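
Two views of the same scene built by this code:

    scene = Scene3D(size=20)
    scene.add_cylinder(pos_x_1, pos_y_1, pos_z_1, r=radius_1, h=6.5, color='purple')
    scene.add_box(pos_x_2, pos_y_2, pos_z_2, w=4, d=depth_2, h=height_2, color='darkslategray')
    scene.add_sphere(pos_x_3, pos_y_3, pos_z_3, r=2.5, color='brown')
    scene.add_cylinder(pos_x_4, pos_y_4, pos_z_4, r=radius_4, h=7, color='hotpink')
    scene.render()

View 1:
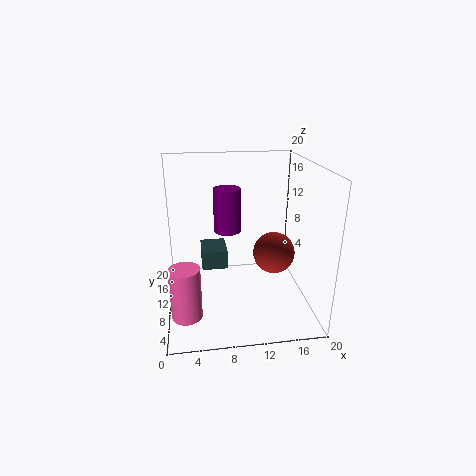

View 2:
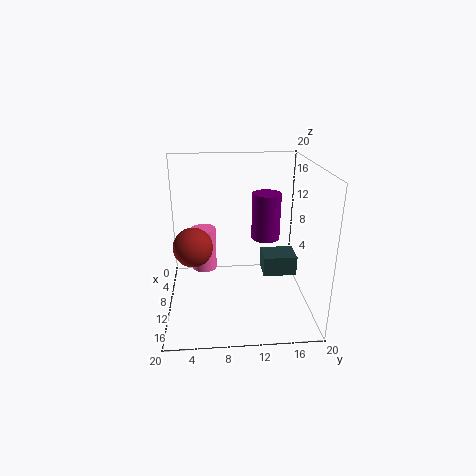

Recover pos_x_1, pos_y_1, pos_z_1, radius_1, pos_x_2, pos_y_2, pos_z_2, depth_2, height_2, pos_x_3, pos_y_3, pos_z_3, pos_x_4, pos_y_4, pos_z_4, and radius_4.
pos_x_1 = 9, pos_y_1 = 14, pos_z_1 = 9.5, radius_1 = 2, pos_x_2 = 5, pos_y_2 = 14, pos_z_2 = 3, depth_2 = 5, height_2 = 3, pos_x_3 = 13.5, pos_y_3 = 4, pos_z_3 = 10.5, pos_x_4 = 2.5, pos_y_4 = 5, pos_z_4 = 1.5, radius_4 = 2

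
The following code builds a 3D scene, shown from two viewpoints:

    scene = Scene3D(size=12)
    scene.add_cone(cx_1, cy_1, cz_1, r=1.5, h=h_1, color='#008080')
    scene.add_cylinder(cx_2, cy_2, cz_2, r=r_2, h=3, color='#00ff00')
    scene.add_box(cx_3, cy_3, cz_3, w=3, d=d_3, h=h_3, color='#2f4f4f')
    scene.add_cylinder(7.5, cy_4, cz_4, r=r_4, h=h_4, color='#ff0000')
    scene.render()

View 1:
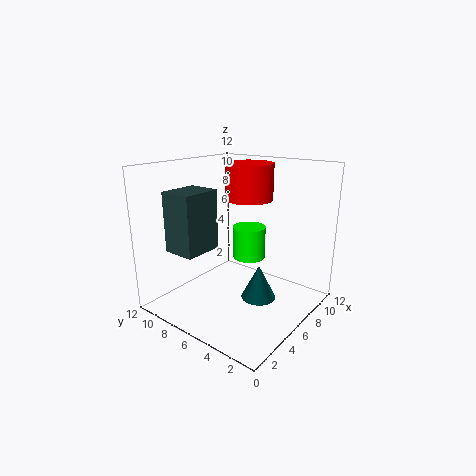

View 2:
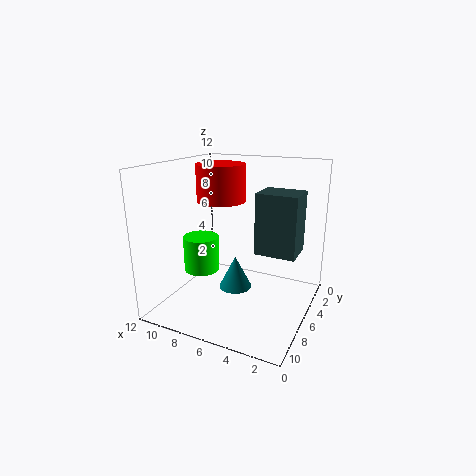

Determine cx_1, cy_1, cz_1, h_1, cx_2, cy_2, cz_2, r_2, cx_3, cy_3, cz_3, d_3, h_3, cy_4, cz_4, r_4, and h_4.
cx_1 = 7; cy_1 = 4.5; cz_1 = 0.5; h_1 = 3; cx_2 = 9; cy_2 = 7; cz_2 = 3; r_2 = 1.5; cx_3 = 0.5; cy_3 = 6; cz_3 = 6; d_3 = 2.5; h_3 = 4.5; cy_4 = 6; cz_4 = 9; r_4 = 2; h_4 = 3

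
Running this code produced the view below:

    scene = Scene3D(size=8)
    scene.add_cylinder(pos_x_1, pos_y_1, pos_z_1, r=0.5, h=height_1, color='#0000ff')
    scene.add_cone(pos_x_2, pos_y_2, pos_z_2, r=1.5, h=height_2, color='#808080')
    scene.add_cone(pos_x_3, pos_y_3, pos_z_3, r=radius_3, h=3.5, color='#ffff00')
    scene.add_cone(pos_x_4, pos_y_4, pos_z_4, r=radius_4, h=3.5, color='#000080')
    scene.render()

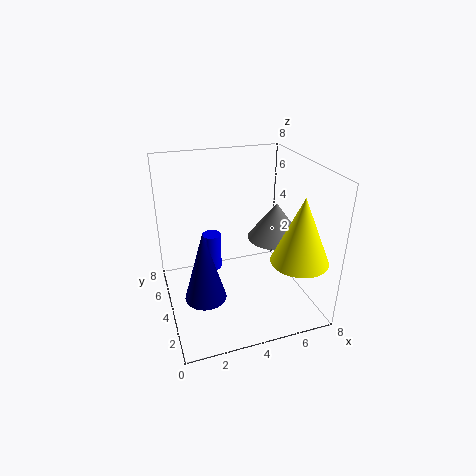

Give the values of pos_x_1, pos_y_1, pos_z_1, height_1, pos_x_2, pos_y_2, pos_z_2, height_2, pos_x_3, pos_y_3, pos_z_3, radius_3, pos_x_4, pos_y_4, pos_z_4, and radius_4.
pos_x_1 = 2.5, pos_y_1 = 4, pos_z_1 = 2.5, height_1 = 2, pos_x_2 = 6, pos_y_2 = 3.5, pos_z_2 = 4, height_2 = 2, pos_x_3 = 6.5, pos_y_3 = 1.5, pos_z_3 = 3.5, radius_3 = 1.5, pos_x_4 = 1.5, pos_y_4 = 1.5, pos_z_4 = 2.5, radius_4 = 1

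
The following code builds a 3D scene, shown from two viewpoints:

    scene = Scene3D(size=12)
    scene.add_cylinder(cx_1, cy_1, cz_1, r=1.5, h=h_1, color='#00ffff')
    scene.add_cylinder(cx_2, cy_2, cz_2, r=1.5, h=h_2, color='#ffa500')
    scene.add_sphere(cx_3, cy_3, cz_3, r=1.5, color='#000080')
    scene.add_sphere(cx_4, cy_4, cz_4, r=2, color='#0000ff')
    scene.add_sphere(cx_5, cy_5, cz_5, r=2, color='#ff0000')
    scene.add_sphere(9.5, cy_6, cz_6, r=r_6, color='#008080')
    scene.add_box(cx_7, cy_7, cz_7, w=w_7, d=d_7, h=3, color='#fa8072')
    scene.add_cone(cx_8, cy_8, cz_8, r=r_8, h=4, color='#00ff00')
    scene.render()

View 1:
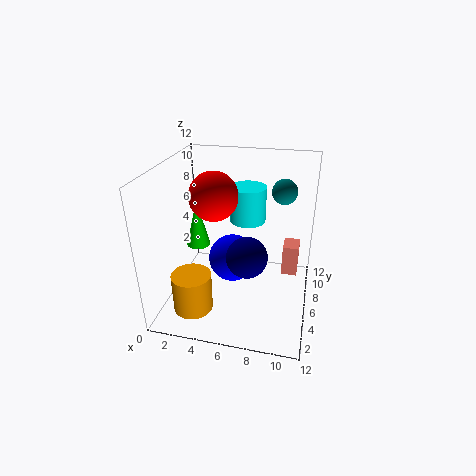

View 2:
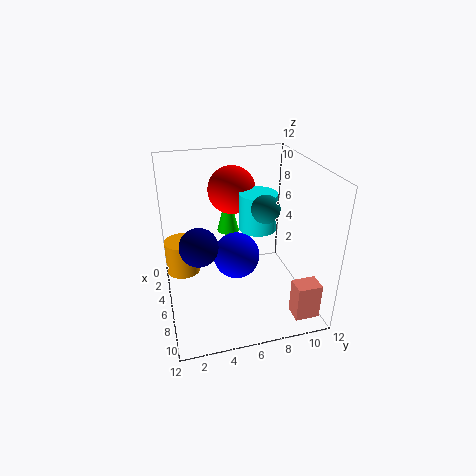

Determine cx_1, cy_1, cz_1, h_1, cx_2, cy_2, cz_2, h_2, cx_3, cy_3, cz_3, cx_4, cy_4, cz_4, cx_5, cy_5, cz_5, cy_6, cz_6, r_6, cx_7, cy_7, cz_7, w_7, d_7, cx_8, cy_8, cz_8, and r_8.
cx_1 = 6.5; cy_1 = 7.5; cz_1 = 7; h_1 = 3; cx_2 = 3.5; cy_2 = 1.5; cz_2 = 2; h_2 = 3; cx_3 = 7.5; cy_3 = 2.5; cz_3 = 6.5; cx_4 = 5.5; cy_4 = 6; cz_4 = 4; cx_5 = 4; cy_5 = 6; cz_5 = 9.5; cy_6 = 7; cz_6 = 10; r_6 = 1; cx_7 = 9.5; cy_7 = 9.5; cz_7 = 0.5; w_7 = 1.5; d_7 = 2; cx_8 = 2.5; cy_8 = 6; cz_8 = 5; r_8 = 1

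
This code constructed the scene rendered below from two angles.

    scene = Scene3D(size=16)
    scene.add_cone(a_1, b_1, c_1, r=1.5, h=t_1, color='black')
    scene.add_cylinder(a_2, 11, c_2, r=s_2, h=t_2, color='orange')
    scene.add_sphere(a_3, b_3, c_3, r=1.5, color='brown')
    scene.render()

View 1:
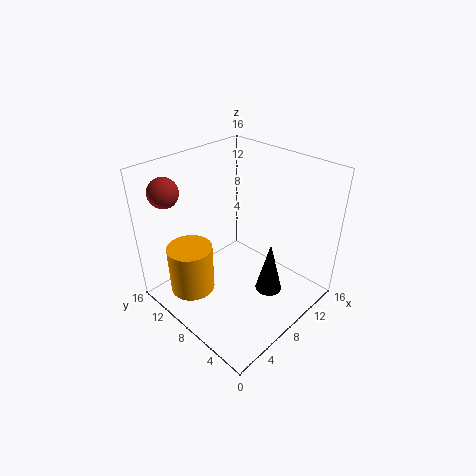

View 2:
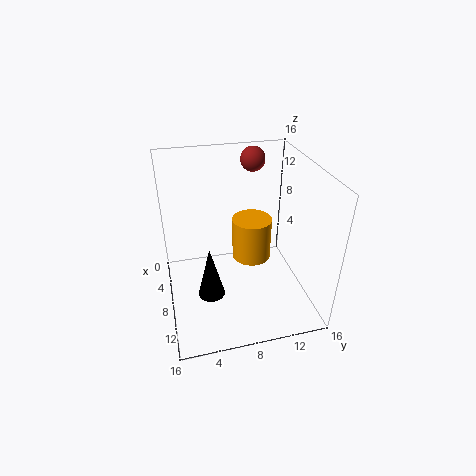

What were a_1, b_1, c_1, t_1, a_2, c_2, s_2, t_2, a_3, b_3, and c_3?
a_1 = 9.5, b_1 = 4.5, c_1 = 2, t_1 = 6, a_2 = 3.5, c_2 = 2, s_2 = 2.5, t_2 = 5.5, a_3 = 1.5, b_3 = 11.5, c_3 = 14.5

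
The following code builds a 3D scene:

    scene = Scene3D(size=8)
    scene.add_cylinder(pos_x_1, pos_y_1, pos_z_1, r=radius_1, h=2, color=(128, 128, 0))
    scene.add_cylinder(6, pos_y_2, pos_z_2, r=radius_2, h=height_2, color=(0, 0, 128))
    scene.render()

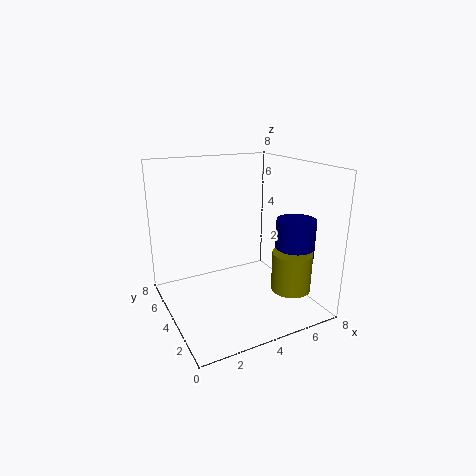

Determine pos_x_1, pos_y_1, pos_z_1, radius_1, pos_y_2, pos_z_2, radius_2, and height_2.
pos_x_1 = 5.5, pos_y_1 = 1, pos_z_1 = 2, radius_1 = 1, pos_y_2 = 1.5, pos_z_2 = 3.5, radius_2 = 1, height_2 = 2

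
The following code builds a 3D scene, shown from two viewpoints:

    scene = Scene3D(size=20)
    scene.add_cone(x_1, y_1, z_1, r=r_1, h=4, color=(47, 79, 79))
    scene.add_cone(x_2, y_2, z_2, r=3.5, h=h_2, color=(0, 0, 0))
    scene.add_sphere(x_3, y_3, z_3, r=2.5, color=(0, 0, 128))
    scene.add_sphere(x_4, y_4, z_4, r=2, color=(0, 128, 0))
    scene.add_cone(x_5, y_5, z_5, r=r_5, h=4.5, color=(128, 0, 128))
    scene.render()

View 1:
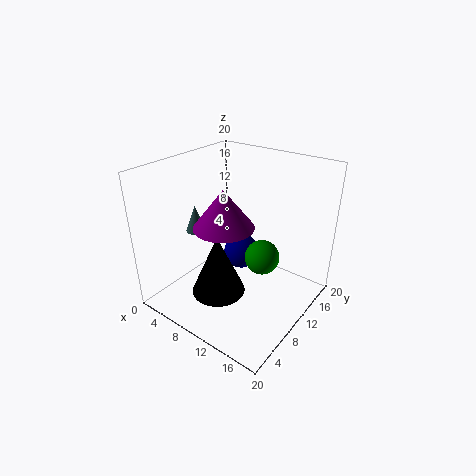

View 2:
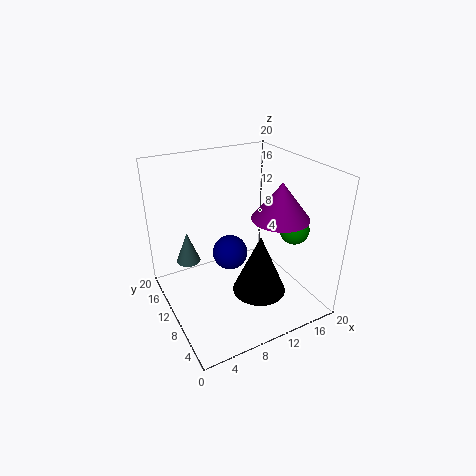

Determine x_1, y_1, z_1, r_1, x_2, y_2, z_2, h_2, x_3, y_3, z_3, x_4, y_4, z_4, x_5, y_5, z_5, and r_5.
x_1 = 2.5, y_1 = 9.5, z_1 = 9, r_1 = 1.5, x_2 = 10.5, y_2 = 5, z_2 = 4.5, h_2 = 8, x_3 = 9.5, y_3 = 11.5, z_3 = 7, x_4 = 16.5, y_4 = 6, z_4 = 11.5, x_5 = 12.5, y_5 = 4, z_5 = 15, r_5 = 3.5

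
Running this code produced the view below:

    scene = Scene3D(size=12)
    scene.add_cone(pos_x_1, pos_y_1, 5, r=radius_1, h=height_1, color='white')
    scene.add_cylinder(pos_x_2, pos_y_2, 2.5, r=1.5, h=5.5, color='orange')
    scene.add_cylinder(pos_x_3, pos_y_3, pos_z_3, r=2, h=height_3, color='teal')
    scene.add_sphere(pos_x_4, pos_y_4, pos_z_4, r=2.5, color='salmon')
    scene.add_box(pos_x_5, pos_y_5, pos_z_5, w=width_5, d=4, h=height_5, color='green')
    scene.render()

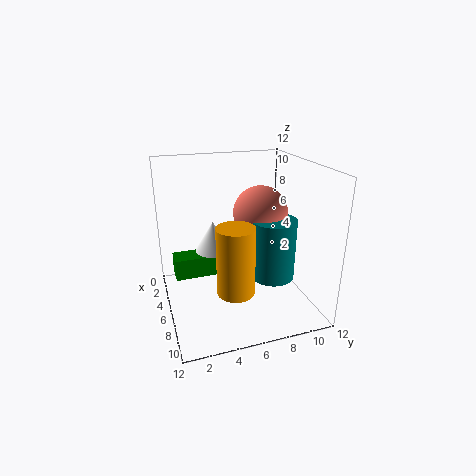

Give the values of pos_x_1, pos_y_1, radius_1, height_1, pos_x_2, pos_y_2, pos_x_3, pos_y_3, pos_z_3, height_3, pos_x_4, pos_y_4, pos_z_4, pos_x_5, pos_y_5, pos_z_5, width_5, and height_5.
pos_x_1 = 5.5, pos_y_1 = 4, radius_1 = 1.5, height_1 = 2.5, pos_x_2 = 8.5, pos_y_2 = 5, pos_x_3 = 5.5, pos_y_3 = 9.5, pos_z_3 = 1.5, height_3 = 5.5, pos_x_4 = 3.5, pos_y_4 = 9, pos_z_4 = 7, pos_x_5 = 1, pos_y_5 = 1, pos_z_5 = 1, width_5 = 2, height_5 = 2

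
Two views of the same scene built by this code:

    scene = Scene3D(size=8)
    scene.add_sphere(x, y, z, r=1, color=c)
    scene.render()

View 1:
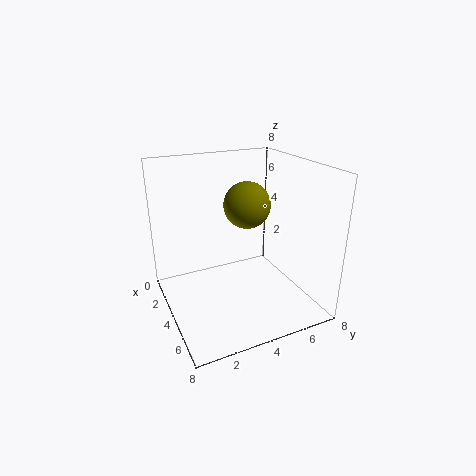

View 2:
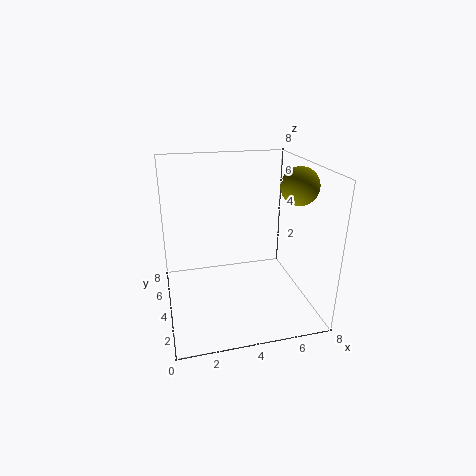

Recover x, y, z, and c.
x = 7, y = 3, z = 7, c = 'olive'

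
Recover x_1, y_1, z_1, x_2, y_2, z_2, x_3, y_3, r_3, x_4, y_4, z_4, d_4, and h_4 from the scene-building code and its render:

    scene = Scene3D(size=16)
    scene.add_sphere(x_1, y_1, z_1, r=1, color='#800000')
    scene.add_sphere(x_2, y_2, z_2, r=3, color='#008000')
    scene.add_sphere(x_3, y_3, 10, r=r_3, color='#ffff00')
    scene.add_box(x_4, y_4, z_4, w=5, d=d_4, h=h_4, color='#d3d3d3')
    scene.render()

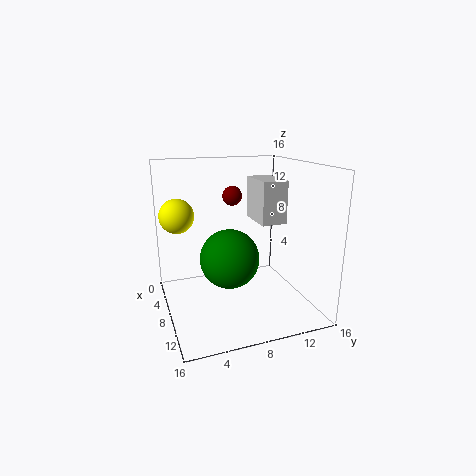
x_1 = 9, y_1 = 7, z_1 = 13, x_2 = 11, y_2 = 6, z_2 = 7, x_3 = 4, y_3 = 2, r_3 = 2, x_4 = 3, y_4 = 11, z_4 = 9, d_4 = 3, h_4 = 5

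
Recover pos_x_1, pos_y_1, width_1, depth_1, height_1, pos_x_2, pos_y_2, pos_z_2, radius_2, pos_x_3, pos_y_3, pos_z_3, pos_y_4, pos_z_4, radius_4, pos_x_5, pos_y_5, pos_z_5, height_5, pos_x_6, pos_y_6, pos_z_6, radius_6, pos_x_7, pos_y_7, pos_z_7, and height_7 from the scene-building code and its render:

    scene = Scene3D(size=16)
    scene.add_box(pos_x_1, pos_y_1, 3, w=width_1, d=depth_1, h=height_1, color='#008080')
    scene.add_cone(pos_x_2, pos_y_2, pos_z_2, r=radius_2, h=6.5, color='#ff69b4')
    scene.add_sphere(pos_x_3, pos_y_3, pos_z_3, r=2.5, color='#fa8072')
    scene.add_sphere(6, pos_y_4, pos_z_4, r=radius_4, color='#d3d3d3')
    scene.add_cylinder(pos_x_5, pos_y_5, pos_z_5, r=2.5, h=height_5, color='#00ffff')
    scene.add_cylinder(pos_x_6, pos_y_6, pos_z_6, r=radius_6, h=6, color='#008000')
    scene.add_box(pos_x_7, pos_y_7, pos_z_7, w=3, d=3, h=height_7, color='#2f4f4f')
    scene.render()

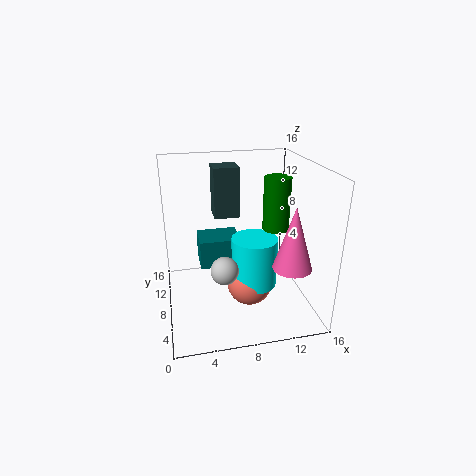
pos_x_1 = 4, pos_y_1 = 10.5, width_1 = 5, depth_1 = 4, height_1 = 3.5, pos_x_2 = 12.5, pos_y_2 = 3, pos_z_2 = 6.5, radius_2 = 2, pos_x_3 = 9, pos_y_3 = 6.5, pos_z_3 = 3, pos_y_4 = 5.5, pos_z_4 = 5.5, radius_4 = 1.5, pos_x_5 = 9.5, pos_y_5 = 6.5, pos_z_5 = 3, height_5 = 5.5, pos_x_6 = 12.5, pos_y_6 = 8.5, pos_z_6 = 8.5, radius_6 = 1.5, pos_x_7 = 6, pos_y_7 = 11.5, pos_z_7 = 9, height_7 = 6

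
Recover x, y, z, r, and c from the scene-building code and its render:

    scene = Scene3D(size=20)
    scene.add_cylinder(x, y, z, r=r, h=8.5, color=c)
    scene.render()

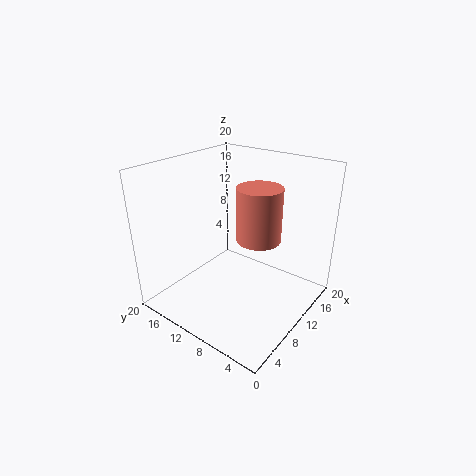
x = 16; y = 10.5; z = 7; r = 3.5; c = 'salmon'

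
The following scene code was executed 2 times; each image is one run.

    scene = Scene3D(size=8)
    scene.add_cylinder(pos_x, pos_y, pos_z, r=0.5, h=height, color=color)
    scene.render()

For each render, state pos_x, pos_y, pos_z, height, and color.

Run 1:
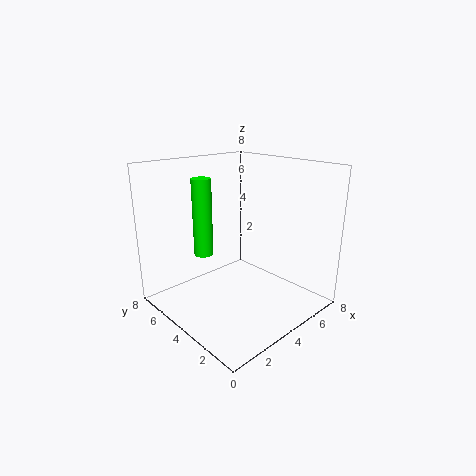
pos_x = 2
pos_y = 4.5
pos_z = 3.5
height = 4
color = 'lime'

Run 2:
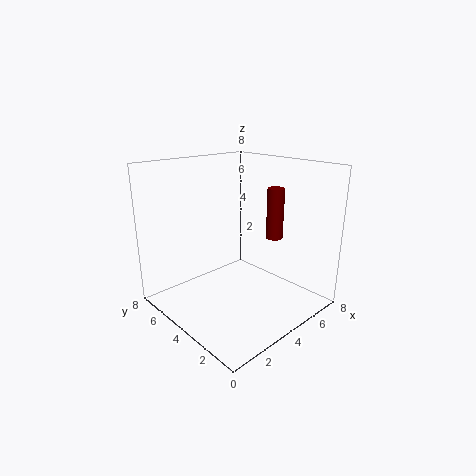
pos_x = 6.5
pos_y = 3.5
pos_z = 3.5
height = 3
color = 'maroon'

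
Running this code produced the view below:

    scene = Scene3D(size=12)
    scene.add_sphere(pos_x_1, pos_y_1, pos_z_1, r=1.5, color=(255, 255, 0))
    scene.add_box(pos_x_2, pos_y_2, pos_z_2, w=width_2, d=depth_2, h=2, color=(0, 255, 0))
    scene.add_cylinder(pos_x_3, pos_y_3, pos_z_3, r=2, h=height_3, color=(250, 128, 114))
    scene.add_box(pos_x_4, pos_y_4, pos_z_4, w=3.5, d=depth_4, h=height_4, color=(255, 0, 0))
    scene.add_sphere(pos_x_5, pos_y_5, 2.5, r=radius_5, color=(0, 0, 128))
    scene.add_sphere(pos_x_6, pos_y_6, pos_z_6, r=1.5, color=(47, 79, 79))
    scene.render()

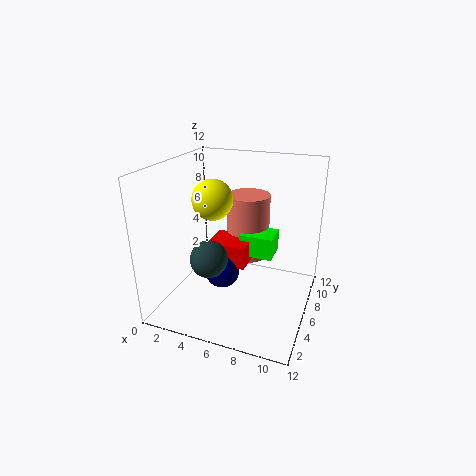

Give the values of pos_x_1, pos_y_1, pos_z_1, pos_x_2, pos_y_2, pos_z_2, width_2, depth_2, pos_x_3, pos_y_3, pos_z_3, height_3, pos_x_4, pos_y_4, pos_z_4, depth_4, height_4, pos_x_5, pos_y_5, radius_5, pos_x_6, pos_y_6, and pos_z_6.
pos_x_1 = 5, pos_y_1 = 3.5, pos_z_1 = 10, pos_x_2 = 5.5, pos_y_2 = 7.5, pos_z_2 = 3.5, width_2 = 3, depth_2 = 2.5, pos_x_3 = 5.5, pos_y_3 = 10, pos_z_3 = 2.5, height_3 = 6, pos_x_4 = 3, pos_y_4 = 6, pos_z_4 = 3, depth_4 = 3, height_4 = 2, pos_x_5 = 4.5, pos_y_5 = 6, radius_5 = 1.5, pos_x_6 = 4.5, pos_y_6 = 3.5, pos_z_6 = 5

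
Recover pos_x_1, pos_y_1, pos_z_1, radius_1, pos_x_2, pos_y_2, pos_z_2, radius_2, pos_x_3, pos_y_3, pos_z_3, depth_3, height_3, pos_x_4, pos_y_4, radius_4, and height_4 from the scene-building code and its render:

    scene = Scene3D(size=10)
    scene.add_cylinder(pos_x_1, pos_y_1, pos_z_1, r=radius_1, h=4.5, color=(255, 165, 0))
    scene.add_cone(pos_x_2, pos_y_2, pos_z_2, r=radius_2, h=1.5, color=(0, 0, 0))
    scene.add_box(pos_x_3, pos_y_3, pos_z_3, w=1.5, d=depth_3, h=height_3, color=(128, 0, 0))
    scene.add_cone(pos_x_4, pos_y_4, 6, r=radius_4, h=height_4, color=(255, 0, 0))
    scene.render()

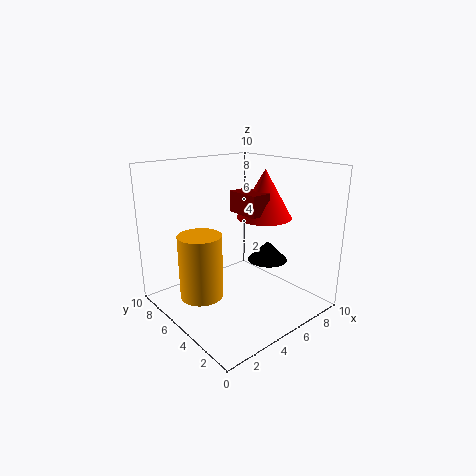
pos_x_1 = 2.5
pos_y_1 = 6
pos_z_1 = 1
radius_1 = 1.5
pos_x_2 = 8
pos_y_2 = 5
pos_z_2 = 2.5
radius_2 = 1.5
pos_x_3 = 5.5
pos_y_3 = 4
pos_z_3 = 6.5
depth_3 = 2.5
height_3 = 1.5
pos_x_4 = 7.5
pos_y_4 = 5
radius_4 = 2
height_4 = 3.5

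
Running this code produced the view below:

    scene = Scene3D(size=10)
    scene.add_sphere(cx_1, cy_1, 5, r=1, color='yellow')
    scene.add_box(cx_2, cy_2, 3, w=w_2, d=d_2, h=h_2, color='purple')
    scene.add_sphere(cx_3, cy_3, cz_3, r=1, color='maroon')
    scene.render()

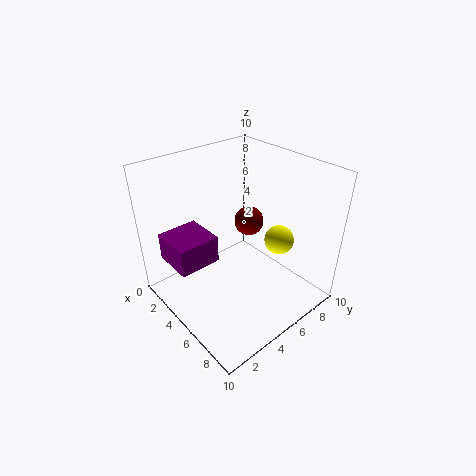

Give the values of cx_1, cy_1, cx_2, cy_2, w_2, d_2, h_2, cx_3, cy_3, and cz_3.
cx_1 = 7, cy_1 = 7, cx_2 = 1, cy_2 = 1, w_2 = 3, d_2 = 3, h_2 = 2, cx_3 = 5, cy_3 = 6, cz_3 = 6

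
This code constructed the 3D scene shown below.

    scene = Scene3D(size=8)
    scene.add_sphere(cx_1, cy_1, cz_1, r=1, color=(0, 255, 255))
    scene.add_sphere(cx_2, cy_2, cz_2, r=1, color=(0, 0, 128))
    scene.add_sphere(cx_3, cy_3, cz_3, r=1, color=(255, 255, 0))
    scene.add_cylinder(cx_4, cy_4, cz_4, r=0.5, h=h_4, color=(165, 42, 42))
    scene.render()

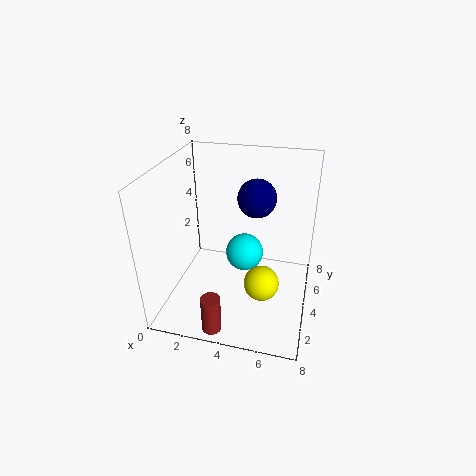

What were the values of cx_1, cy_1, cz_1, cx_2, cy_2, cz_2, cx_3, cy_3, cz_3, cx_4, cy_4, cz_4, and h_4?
cx_1 = 4.5, cy_1 = 3.5, cz_1 = 3.5, cx_2 = 5, cy_2 = 4, cz_2 = 6.5, cx_3 = 5.5, cy_3 = 3.5, cz_3 = 1.5, cx_4 = 3.5, cy_4 = 0.5, cz_4 = 0.5, h_4 = 2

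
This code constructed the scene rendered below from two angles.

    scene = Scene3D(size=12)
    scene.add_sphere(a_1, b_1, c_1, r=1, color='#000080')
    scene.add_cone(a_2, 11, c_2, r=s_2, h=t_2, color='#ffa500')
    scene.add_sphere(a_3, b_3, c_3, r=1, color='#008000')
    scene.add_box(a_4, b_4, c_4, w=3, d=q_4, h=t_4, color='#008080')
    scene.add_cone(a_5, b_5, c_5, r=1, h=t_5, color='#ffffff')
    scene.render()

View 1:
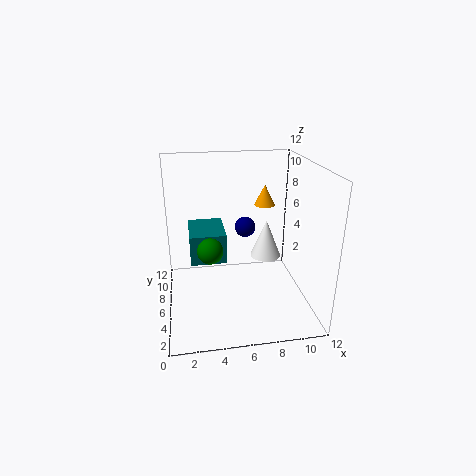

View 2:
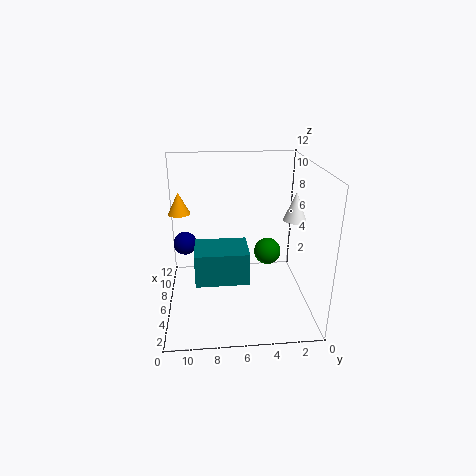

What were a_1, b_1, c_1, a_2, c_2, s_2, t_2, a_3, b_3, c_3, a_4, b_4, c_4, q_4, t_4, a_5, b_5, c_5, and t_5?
a_1 = 7.5; b_1 = 10.5; c_1 = 5; a_2 = 9.5; c_2 = 7; s_2 = 1; t_2 = 2; a_3 = 3.5; b_3 = 4; c_3 = 6; a_4 = 2; b_4 = 5.5; c_4 = 4; q_4 = 4; t_4 = 2.5; a_5 = 7; b_5 = 1; c_5 = 7; t_5 = 2.5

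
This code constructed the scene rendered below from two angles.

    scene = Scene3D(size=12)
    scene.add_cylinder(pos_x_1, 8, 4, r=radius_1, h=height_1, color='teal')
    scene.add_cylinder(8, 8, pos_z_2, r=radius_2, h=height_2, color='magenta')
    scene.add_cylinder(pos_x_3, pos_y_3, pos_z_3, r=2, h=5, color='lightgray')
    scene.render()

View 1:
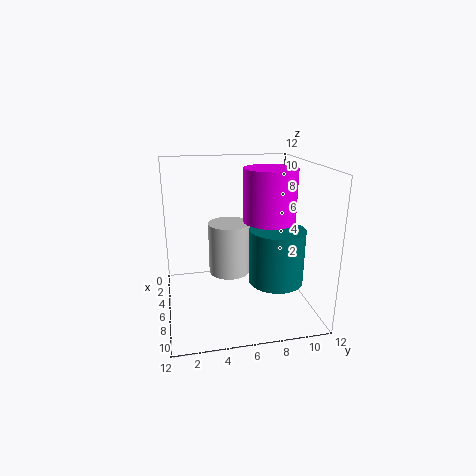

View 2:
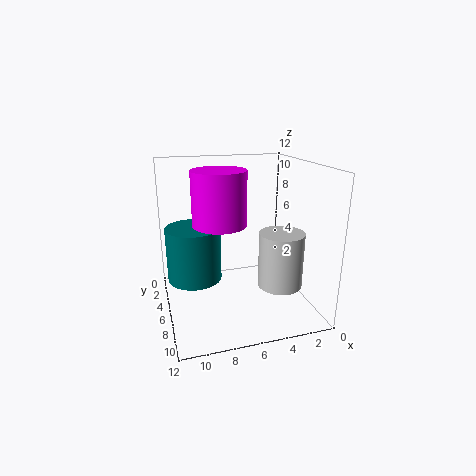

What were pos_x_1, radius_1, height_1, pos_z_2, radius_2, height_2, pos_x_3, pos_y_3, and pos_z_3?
pos_x_1 = 10, radius_1 = 2, height_1 = 4, pos_z_2 = 8, radius_2 = 2, height_2 = 4, pos_x_3 = 2, pos_y_3 = 6, pos_z_3 = 1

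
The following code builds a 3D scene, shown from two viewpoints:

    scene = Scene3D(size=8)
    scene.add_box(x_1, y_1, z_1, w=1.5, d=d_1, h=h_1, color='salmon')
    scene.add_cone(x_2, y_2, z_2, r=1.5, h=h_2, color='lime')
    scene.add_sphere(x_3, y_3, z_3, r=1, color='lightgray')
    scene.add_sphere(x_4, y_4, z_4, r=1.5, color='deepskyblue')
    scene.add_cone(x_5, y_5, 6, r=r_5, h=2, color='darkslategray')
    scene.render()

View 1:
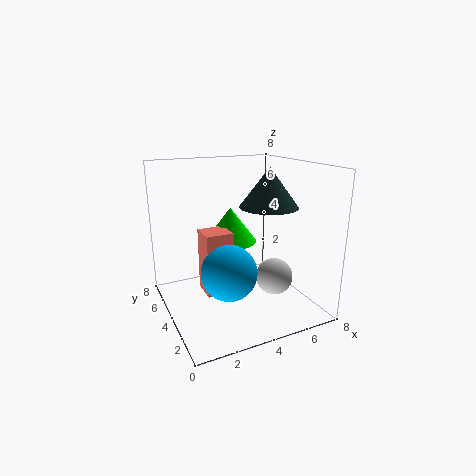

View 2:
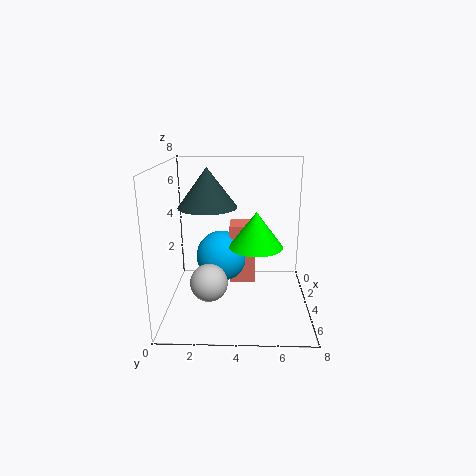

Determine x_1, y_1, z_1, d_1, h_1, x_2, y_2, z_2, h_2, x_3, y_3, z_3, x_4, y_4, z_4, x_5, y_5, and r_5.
x_1 = 2; y_1 = 3.5; z_1 = 1; d_1 = 1.5; h_1 = 3.5; x_2 = 4; y_2 = 5; z_2 = 3.5; h_2 = 2; x_3 = 5.5; y_3 = 2.5; z_3 = 2; x_4 = 3; y_4 = 3; z_4 = 2.5; x_5 = 5; y_5 = 2.5; r_5 = 1.5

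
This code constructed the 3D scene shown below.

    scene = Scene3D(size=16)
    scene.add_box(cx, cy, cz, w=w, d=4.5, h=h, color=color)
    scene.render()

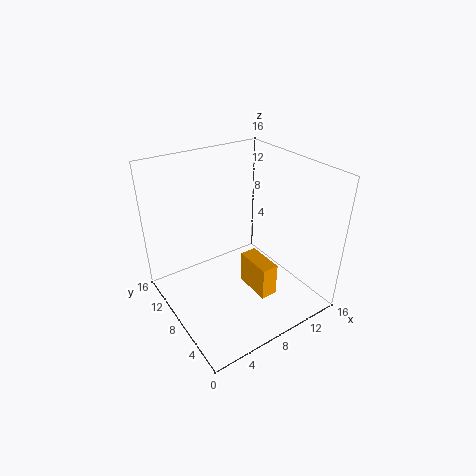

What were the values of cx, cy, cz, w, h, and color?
cx = 9.5; cy = 5; cz = 0.5; w = 2; h = 4; color = 'orange'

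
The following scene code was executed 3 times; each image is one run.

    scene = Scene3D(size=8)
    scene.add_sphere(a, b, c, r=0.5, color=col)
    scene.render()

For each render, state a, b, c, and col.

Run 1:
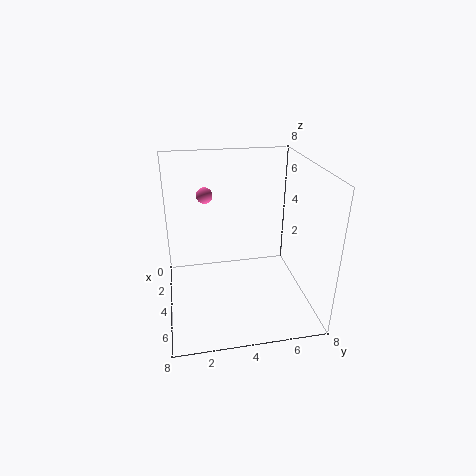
a = 1; b = 2.5; c = 5.5; col = 'hotpink'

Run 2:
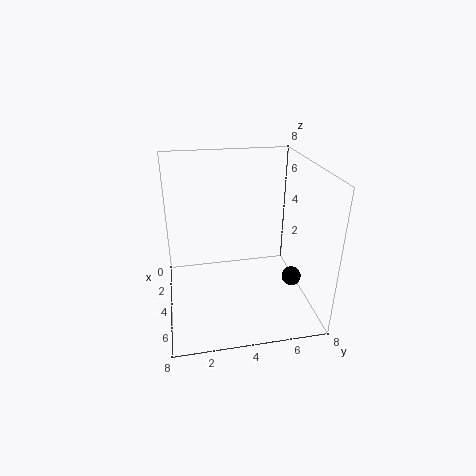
a = 6; b = 6.5; c = 2.5; col = 'black'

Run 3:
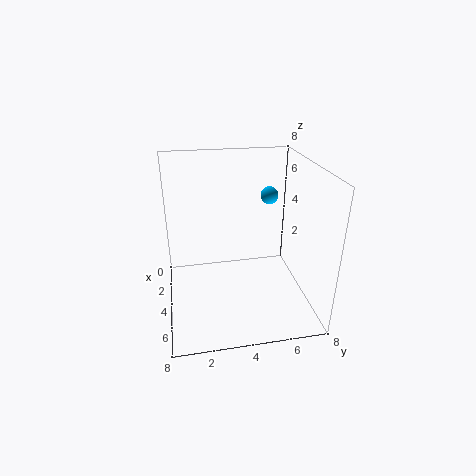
a = 3; b = 6; c = 6; col = 'deepskyblue'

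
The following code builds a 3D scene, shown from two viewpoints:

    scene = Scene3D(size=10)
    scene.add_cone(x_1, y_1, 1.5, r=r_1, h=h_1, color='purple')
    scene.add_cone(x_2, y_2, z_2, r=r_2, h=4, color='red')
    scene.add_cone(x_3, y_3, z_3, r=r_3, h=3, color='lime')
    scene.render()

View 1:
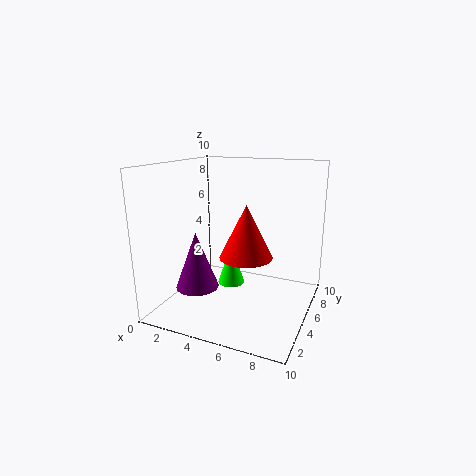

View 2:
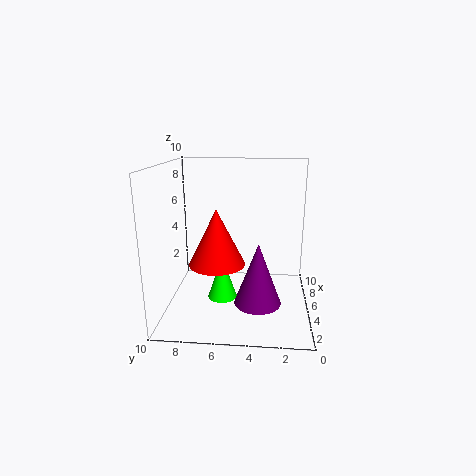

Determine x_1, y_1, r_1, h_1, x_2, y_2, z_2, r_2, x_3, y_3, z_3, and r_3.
x_1 = 2.5, y_1 = 3.5, r_1 = 1.5, h_1 = 4, x_2 = 5, y_2 = 6.5, z_2 = 3, r_2 = 2, x_3 = 4, y_3 = 6, z_3 = 1, r_3 = 1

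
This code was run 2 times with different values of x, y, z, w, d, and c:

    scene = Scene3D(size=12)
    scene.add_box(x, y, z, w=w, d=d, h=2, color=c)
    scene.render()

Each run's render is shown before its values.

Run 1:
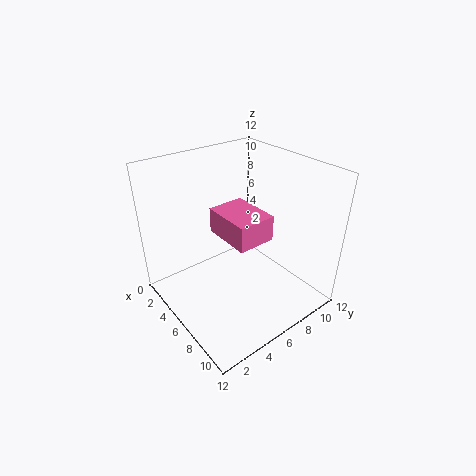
x = 5; y = 4; z = 7; w = 4; d = 3; c = 'hotpink'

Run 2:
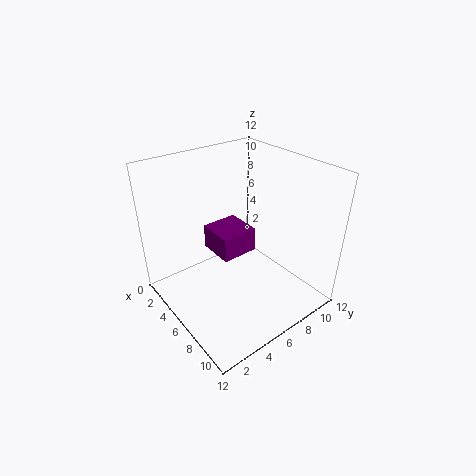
x = 4; y = 4; z = 5; w = 3; d = 3; c = 'purple'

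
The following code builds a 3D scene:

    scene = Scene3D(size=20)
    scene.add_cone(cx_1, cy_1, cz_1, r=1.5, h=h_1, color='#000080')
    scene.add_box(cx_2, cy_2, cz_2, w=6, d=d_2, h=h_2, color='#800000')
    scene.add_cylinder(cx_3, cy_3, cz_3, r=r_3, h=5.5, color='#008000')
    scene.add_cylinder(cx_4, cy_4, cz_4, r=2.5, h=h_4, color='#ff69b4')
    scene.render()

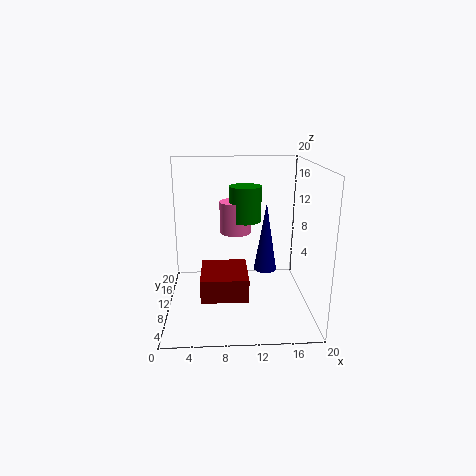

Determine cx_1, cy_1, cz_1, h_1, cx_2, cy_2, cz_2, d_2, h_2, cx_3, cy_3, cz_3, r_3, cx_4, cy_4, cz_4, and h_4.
cx_1 = 13.5, cy_1 = 7.5, cz_1 = 6.5, h_1 = 9, cx_2 = 5, cy_2 = 3, cz_2 = 4, d_2 = 6.5, h_2 = 3, cx_3 = 11.5, cy_3 = 16.5, cz_3 = 10.5, r_3 = 2.5, cx_4 = 10, cy_4 = 17, cz_4 = 8.5, h_4 = 5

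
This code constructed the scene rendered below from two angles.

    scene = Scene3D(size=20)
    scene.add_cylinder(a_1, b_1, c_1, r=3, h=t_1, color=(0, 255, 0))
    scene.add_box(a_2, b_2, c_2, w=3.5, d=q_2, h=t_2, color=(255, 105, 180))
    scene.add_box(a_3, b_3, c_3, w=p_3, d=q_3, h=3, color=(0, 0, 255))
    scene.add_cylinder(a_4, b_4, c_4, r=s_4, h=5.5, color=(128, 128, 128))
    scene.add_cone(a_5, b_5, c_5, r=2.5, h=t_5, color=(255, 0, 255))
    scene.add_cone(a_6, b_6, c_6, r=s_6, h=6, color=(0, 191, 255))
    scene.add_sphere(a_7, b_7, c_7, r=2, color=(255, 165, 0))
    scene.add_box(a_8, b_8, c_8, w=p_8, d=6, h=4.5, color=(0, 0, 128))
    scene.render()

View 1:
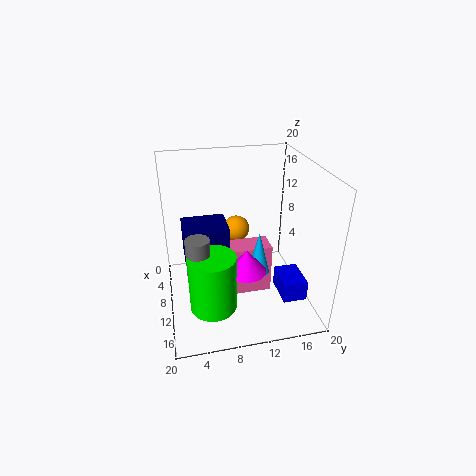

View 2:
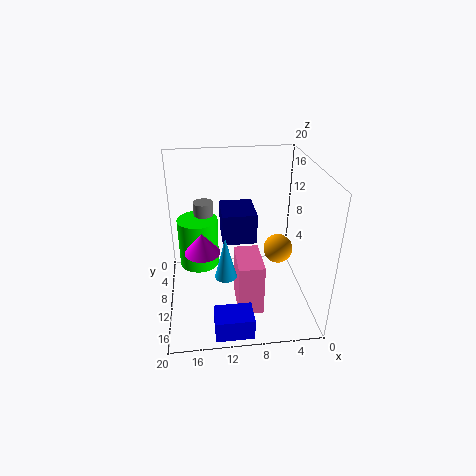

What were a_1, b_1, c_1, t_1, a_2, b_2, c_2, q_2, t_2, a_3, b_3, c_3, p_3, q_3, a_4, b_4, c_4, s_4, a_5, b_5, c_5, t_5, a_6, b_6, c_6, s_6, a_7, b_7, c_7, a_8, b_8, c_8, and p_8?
a_1 = 15.5; b_1 = 5.5; c_1 = 3.5; t_1 = 7.5; a_2 = 7; b_2 = 9; c_2 = 0.5; q_2 = 6; t_2 = 7.5; a_3 = 9; b_3 = 16; c_3 = 0.5; p_3 = 5; q_3 = 3.5; a_4 = 14.5; b_4 = 4; c_4 = 7.5; s_4 = 1.5; a_5 = 15; b_5 = 10; c_5 = 8; t_5 = 3; a_6 = 12; b_6 = 12.5; c_6 = 5.5; s_6 = 1.5; a_7 = 4.5; b_7 = 11; c_7 = 8.5; a_8 = 7; b_8 = 2.5; c_8 = 8; p_8 = 5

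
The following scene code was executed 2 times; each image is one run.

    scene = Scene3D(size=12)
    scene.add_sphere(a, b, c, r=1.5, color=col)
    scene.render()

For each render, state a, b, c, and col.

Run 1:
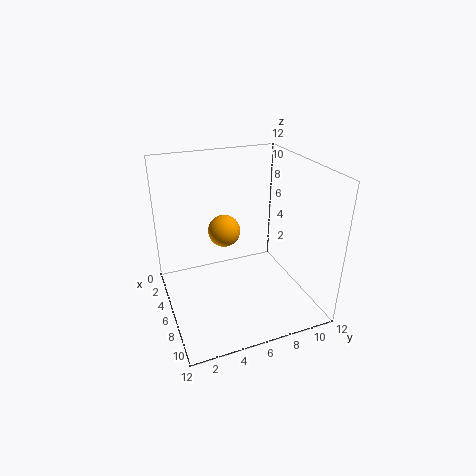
a = 2.5
b = 6
c = 5
col = 'orange'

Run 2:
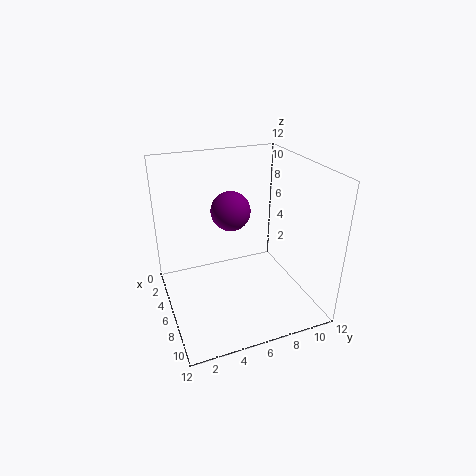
a = 7
b = 5
c = 9
col = 'purple'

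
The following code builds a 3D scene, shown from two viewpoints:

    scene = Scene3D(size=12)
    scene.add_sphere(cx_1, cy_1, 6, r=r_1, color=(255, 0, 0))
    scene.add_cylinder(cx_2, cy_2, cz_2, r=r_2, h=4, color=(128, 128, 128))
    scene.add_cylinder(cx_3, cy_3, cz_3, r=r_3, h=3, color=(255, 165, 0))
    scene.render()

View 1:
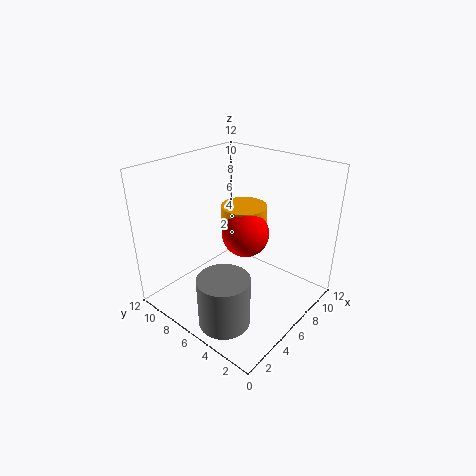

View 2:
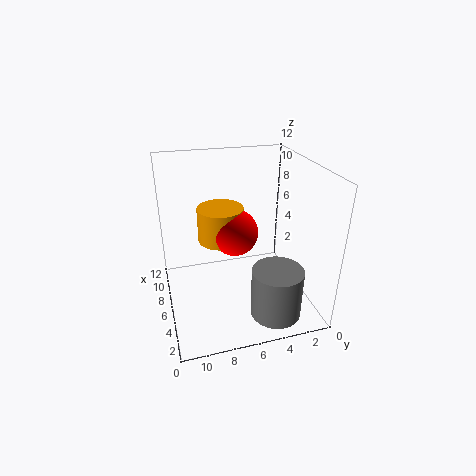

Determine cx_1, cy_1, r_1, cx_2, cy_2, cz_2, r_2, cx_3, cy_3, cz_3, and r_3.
cx_1 = 7, cy_1 = 6, r_1 = 2, cx_2 = 2, cy_2 = 4, cz_2 = 1, r_2 = 2, cx_3 = 8, cy_3 = 7, cz_3 = 5, r_3 = 2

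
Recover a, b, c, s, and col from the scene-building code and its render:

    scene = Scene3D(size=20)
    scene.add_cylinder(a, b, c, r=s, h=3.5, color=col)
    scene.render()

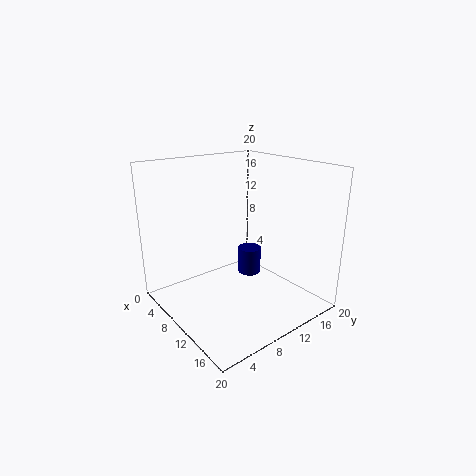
a = 12.5
b = 10
c = 6
s = 1.5
col = 'navy'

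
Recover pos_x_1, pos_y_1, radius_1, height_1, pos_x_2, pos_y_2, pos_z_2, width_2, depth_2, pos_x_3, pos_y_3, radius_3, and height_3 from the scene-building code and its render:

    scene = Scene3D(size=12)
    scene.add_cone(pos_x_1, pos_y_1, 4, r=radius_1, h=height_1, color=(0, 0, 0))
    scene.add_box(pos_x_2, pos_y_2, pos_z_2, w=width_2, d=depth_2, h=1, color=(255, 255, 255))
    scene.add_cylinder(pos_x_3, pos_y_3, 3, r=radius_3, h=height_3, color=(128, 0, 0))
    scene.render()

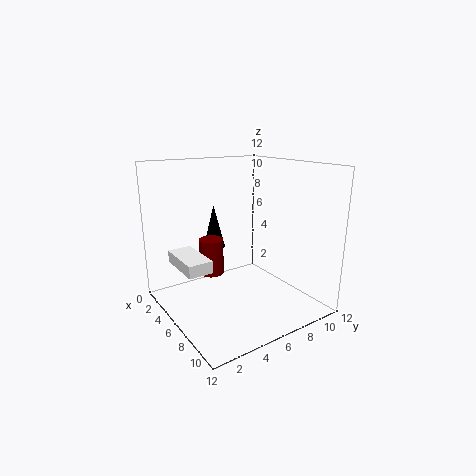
pos_x_1 = 2, pos_y_1 = 6, radius_1 = 1, height_1 = 4, pos_x_2 = 3, pos_y_2 = 1, pos_z_2 = 4, width_2 = 4, depth_2 = 2, pos_x_3 = 5, pos_y_3 = 4, radius_3 = 1, height_3 = 3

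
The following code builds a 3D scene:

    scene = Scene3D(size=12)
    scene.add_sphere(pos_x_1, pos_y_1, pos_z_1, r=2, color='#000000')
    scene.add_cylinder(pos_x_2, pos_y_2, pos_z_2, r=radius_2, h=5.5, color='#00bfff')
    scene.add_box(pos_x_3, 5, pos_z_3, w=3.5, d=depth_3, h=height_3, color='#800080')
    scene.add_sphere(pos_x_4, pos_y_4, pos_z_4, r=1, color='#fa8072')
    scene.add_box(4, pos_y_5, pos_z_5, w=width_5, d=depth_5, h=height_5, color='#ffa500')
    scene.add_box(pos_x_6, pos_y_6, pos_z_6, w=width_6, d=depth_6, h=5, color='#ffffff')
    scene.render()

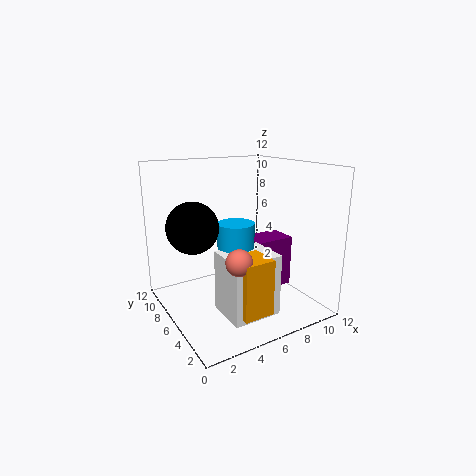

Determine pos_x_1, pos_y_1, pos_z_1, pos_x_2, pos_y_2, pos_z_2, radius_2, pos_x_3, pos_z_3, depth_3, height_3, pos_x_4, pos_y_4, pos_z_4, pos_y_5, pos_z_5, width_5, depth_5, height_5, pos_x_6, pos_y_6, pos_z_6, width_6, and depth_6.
pos_x_1 = 2; pos_y_1 = 6; pos_z_1 = 7.5; pos_x_2 = 5.5; pos_y_2 = 5.5; pos_z_2 = 2; radius_2 = 1.5; pos_x_3 = 7.5; pos_z_3 = 1; depth_3 = 2.5; height_3 = 4.5; pos_x_4 = 4; pos_y_4 = 2.5; pos_z_4 = 5.5; pos_y_5 = 1.5; pos_z_5 = 1; width_5 = 2.5; depth_5 = 2.5; height_5 = 4.5; pos_x_6 = 3.5; pos_y_6 = 2; pos_z_6 = 0.5; width_6 = 4; depth_6 = 3.5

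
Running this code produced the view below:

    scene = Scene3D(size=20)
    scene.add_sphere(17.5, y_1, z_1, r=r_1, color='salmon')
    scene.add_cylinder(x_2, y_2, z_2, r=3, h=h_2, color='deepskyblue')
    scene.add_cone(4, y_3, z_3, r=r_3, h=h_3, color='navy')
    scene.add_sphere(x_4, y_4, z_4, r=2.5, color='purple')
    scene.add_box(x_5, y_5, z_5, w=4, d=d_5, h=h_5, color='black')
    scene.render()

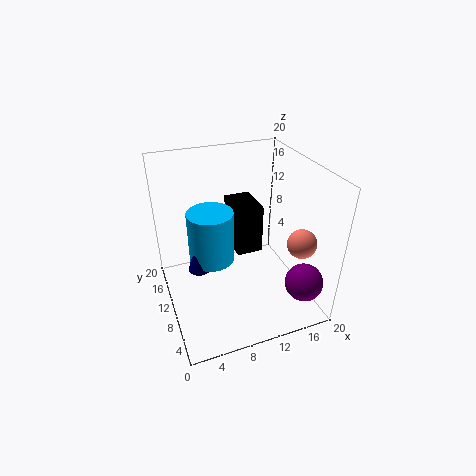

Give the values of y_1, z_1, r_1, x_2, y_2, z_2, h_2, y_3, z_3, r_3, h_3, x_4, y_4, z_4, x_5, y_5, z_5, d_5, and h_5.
y_1 = 5.5; z_1 = 10; r_1 = 2; x_2 = 6; y_2 = 9.5; z_2 = 8; h_2 = 7; y_3 = 8.5; z_3 = 7.5; r_3 = 1.5; h_3 = 5; x_4 = 16.5; y_4 = 2.5; z_4 = 6; x_5 = 11; y_5 = 12.5; z_5 = 5; d_5 = 6; h_5 = 7.5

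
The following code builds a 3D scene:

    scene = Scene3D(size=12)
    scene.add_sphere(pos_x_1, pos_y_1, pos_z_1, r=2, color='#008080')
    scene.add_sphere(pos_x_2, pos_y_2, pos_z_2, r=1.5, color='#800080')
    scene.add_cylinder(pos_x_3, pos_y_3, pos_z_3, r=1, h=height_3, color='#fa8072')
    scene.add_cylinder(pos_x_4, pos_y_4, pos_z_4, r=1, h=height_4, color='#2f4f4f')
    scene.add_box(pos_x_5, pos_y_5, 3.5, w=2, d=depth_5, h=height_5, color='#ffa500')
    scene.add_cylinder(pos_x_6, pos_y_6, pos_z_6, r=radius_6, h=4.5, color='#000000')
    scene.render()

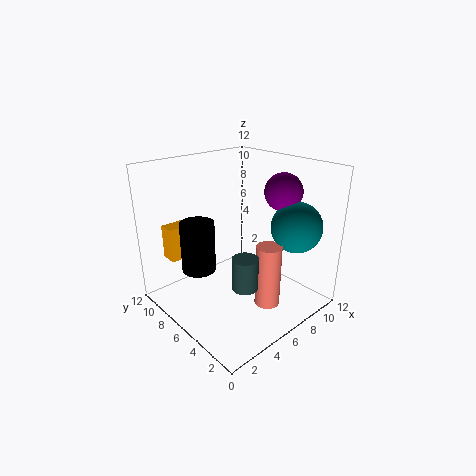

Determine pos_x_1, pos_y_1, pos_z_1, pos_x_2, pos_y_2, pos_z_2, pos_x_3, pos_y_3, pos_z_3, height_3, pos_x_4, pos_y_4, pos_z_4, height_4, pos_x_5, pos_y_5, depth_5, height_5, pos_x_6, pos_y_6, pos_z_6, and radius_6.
pos_x_1 = 8.5
pos_y_1 = 2
pos_z_1 = 7.5
pos_x_2 = 8.5
pos_y_2 = 3.5
pos_z_2 = 10
pos_x_3 = 6
pos_y_3 = 2.5
pos_z_3 = 1.5
height_3 = 5
pos_x_4 = 4
pos_y_4 = 3
pos_z_4 = 3.5
height_4 = 2.5
pos_x_5 = 2
pos_y_5 = 10
depth_5 = 1.5
height_5 = 3
pos_x_6 = 4
pos_y_6 = 9
pos_z_6 = 2.5
radius_6 = 1.5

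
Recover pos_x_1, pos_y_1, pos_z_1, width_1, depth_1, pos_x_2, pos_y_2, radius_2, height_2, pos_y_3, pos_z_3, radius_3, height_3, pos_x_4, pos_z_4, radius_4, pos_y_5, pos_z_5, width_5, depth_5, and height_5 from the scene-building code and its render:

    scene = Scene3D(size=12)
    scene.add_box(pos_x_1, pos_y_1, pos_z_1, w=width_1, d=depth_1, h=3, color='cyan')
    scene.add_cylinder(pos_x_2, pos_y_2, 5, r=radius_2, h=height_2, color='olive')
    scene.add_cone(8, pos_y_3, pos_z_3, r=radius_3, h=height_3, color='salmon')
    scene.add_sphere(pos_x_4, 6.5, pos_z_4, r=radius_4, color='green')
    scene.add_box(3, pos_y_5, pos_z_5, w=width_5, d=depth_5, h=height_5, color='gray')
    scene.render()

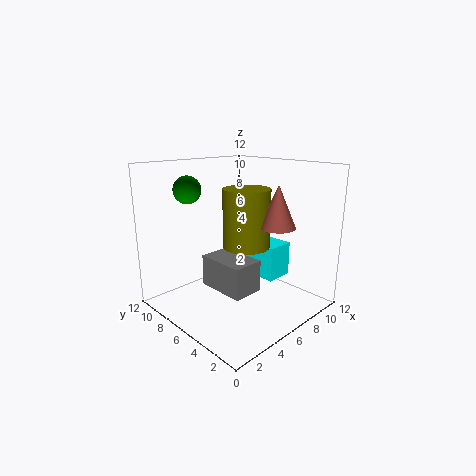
pos_x_1 = 8
pos_y_1 = 4
pos_z_1 = 2
width_1 = 2.5
depth_1 = 4
pos_x_2 = 7
pos_y_2 = 6
radius_2 = 2
height_2 = 5
pos_y_3 = 3.5
pos_z_3 = 7
radius_3 = 1.5
height_3 = 3.5
pos_x_4 = 1.5
pos_z_4 = 10.5
radius_4 = 1
pos_y_5 = 3
pos_z_5 = 2.5
width_5 = 2.5
depth_5 = 4
height_5 = 2.5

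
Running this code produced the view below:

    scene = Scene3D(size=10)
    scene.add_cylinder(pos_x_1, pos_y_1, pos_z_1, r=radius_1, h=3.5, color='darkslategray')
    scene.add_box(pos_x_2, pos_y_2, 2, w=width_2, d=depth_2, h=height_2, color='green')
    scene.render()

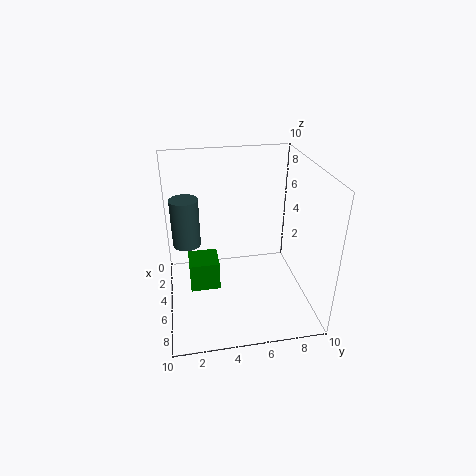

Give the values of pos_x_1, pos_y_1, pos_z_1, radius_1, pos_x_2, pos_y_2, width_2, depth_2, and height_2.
pos_x_1 = 3.5
pos_y_1 = 1.5
pos_z_1 = 4
radius_1 = 1
pos_x_2 = 4.5
pos_y_2 = 1.5
width_2 = 2
depth_2 = 2
height_2 = 2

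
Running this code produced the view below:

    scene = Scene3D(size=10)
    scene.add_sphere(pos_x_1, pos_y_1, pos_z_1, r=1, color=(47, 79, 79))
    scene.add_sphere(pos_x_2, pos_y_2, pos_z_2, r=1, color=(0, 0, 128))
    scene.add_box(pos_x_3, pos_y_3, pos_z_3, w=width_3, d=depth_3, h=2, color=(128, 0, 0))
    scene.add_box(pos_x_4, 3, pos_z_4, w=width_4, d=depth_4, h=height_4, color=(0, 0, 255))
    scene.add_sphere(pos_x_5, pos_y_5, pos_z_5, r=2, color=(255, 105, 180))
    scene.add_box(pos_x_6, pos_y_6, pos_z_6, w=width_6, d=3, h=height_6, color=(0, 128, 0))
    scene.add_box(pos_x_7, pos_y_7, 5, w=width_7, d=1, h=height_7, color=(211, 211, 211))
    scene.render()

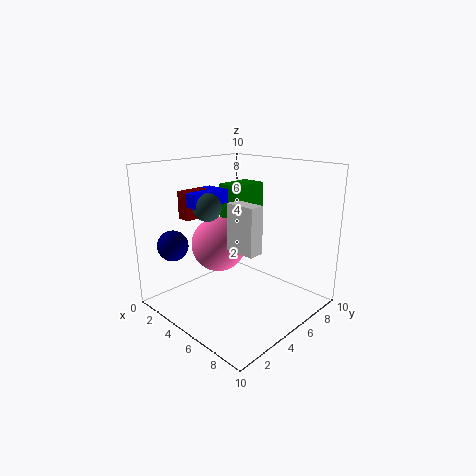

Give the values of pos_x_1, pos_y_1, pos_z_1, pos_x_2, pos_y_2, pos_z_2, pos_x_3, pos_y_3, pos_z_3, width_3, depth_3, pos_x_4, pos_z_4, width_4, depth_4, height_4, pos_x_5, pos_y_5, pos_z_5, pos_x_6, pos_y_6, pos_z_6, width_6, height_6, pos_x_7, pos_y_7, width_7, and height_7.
pos_x_1 = 3; pos_y_1 = 4; pos_z_1 = 7; pos_x_2 = 3; pos_y_2 = 1; pos_z_2 = 5; pos_x_3 = 1; pos_y_3 = 3; pos_z_3 = 6; width_3 = 1; depth_3 = 2; pos_x_4 = 1; pos_z_4 = 7; width_4 = 2; depth_4 = 3; height_4 = 1; pos_x_5 = 3; pos_y_5 = 5; pos_z_5 = 4; pos_x_6 = 1; pos_y_6 = 7; pos_z_6 = 5; width_6 = 2; height_6 = 3; pos_x_7 = 6; pos_y_7 = 3; width_7 = 2; height_7 = 3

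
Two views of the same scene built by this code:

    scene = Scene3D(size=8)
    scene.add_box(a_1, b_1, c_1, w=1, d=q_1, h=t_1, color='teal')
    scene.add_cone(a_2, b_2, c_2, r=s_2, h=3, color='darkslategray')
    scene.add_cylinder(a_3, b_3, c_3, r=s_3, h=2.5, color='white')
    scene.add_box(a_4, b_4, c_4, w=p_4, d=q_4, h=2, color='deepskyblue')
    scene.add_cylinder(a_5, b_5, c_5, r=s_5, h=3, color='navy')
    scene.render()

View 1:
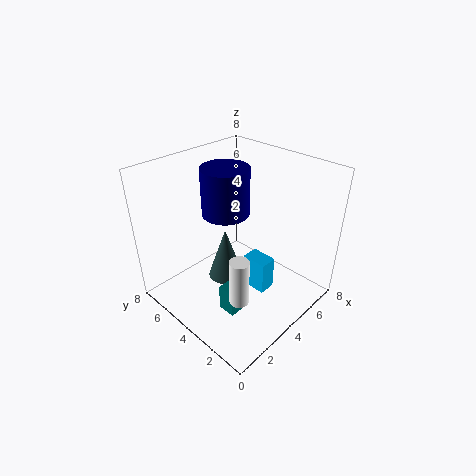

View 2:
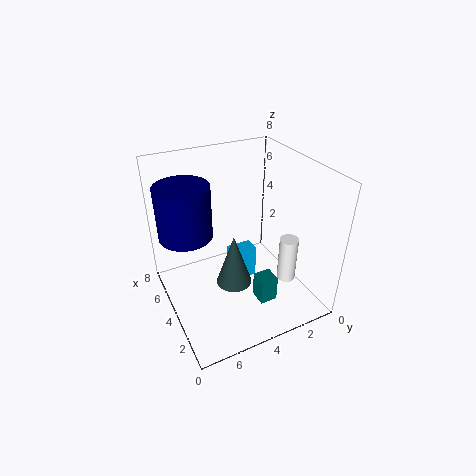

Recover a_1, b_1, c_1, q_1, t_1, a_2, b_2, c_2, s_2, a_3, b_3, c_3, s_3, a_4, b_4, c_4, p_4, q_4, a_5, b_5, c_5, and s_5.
a_1 = 2
b_1 = 2.5
c_1 = 0.5
q_1 = 1
t_1 = 1.5
a_2 = 3.5
b_2 = 4.5
c_2 = 1.5
s_2 = 1
a_3 = 2
b_3 = 2
c_3 = 2
s_3 = 0.5
a_4 = 4.5
b_4 = 2.5
c_4 = 0.5
p_4 = 1
q_4 = 1.5
a_5 = 5.5
b_5 = 6.5
c_5 = 4
s_5 = 1.5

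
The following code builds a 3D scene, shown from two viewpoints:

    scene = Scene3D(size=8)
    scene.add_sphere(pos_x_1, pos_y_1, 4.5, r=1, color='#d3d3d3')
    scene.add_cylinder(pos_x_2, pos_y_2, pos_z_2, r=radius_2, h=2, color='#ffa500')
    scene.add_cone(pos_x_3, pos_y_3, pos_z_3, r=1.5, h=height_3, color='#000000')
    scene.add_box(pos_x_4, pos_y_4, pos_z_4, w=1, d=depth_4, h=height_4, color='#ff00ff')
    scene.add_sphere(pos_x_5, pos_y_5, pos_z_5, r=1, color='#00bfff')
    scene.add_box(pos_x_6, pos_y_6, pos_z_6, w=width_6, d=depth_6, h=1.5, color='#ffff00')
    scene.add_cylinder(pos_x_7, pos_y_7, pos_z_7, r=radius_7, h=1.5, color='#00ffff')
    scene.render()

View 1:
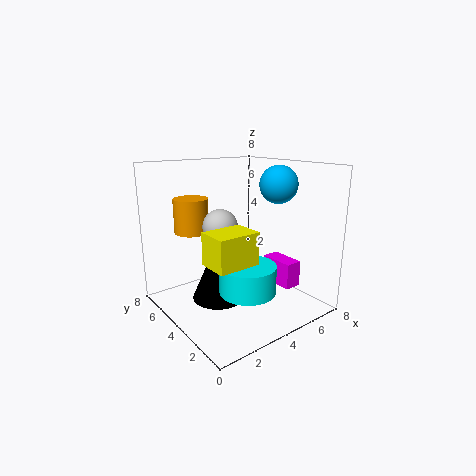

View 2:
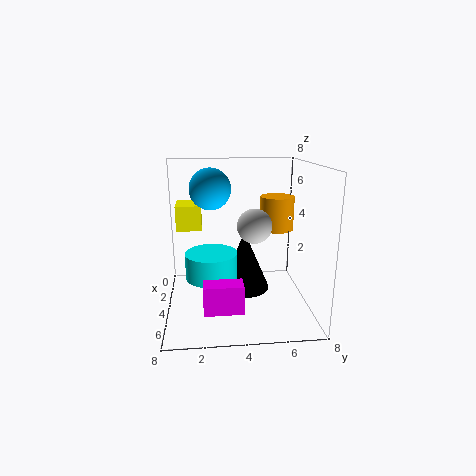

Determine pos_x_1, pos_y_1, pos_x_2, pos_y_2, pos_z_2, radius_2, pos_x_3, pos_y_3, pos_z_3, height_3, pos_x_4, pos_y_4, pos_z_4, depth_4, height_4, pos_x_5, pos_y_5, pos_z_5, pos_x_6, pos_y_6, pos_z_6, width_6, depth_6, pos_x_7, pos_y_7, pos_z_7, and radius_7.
pos_x_1 = 3.5; pos_y_1 = 5; pos_x_2 = 2.5; pos_y_2 = 6.5; pos_z_2 = 4; radius_2 = 1; pos_x_3 = 3; pos_y_3 = 4.5; pos_z_3 = 0.5; height_3 = 3.5; pos_x_4 = 6; pos_y_4 = 2; pos_z_4 = 1; depth_4 = 2; height_4 = 1.5; pos_x_5 = 5.5; pos_y_5 = 2.5; pos_z_5 = 7; pos_x_6 = 0.5; pos_y_6 = 0.5; pos_z_6 = 4; width_6 = 2; depth_6 = 1.5; pos_x_7 = 3.5; pos_y_7 = 2.5; pos_z_7 = 1.5; radius_7 = 1.5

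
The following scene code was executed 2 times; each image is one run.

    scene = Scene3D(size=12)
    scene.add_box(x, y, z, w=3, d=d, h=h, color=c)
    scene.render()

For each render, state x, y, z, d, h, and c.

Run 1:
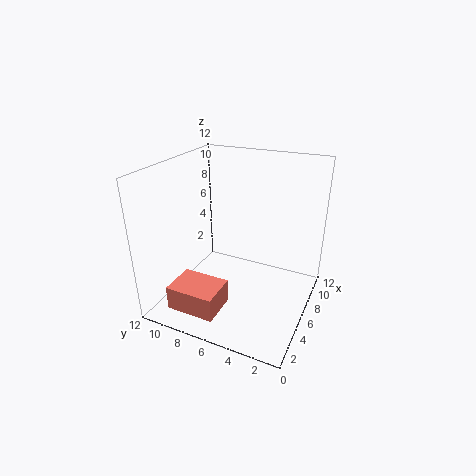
x = 1; y = 6; z = 1; d = 4; h = 2; c = 'salmon'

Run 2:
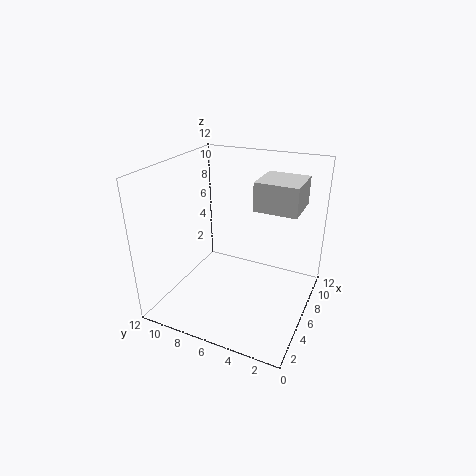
x = 3; y = 0.5; z = 10; d = 3; h = 2; c = 'lightgray'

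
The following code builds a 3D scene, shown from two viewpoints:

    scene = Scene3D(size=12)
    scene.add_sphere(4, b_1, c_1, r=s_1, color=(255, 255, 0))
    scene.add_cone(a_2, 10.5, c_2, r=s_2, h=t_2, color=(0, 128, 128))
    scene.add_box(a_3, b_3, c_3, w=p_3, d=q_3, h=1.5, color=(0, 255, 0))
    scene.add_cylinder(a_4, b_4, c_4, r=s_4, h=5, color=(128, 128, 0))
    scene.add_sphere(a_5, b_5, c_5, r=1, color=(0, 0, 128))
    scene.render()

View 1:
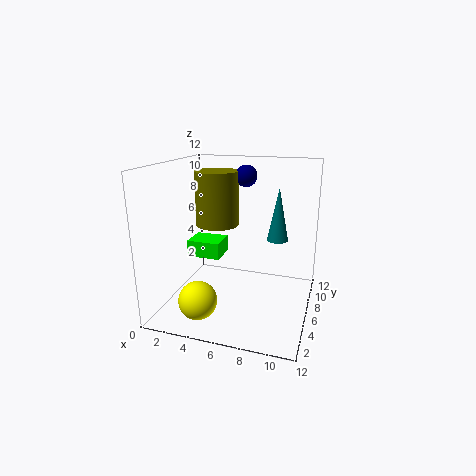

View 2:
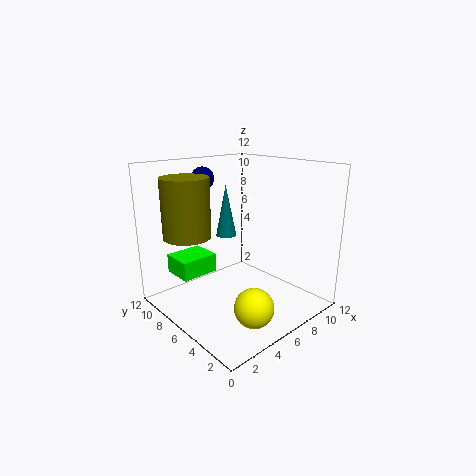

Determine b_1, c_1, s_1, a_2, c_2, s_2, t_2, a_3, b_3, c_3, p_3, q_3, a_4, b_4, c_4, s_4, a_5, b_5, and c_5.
b_1 = 2; c_1 = 2; s_1 = 1.5; a_2 = 8.5; c_2 = 4.5; s_2 = 1; t_2 = 5; a_3 = 1; b_3 = 6.5; c_3 = 3.5; p_3 = 3; q_3 = 2.5; a_4 = 3; b_4 = 9; c_4 = 6; s_4 = 2; a_5 = 5.5; b_5 = 10; c_5 = 10.5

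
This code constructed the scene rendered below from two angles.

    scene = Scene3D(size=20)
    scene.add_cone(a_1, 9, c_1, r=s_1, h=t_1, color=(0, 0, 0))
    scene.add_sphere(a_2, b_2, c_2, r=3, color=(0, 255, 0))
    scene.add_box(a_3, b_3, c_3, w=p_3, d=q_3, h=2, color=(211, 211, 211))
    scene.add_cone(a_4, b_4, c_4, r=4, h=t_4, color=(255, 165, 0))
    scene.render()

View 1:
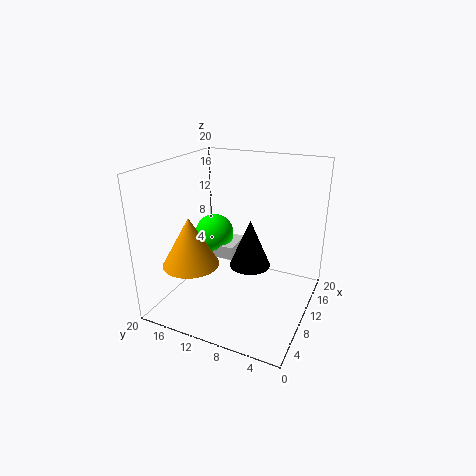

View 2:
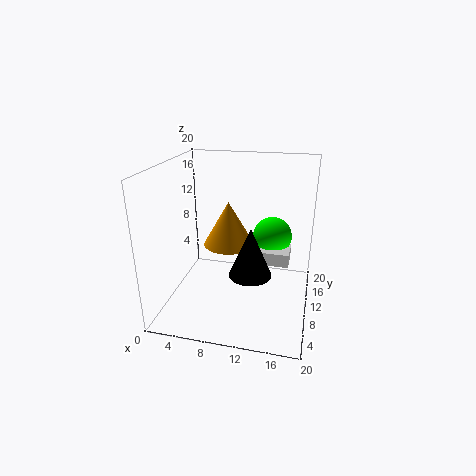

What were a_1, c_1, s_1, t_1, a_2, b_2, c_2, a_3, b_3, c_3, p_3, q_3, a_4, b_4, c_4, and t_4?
a_1 = 12
c_1 = 5
s_1 = 3
t_1 = 7
a_2 = 14
b_2 = 16
c_2 = 8
a_3 = 12
b_3 = 12
c_3 = 5
p_3 = 5
q_3 = 4
a_4 = 7
b_4 = 16
c_4 = 6
t_4 = 7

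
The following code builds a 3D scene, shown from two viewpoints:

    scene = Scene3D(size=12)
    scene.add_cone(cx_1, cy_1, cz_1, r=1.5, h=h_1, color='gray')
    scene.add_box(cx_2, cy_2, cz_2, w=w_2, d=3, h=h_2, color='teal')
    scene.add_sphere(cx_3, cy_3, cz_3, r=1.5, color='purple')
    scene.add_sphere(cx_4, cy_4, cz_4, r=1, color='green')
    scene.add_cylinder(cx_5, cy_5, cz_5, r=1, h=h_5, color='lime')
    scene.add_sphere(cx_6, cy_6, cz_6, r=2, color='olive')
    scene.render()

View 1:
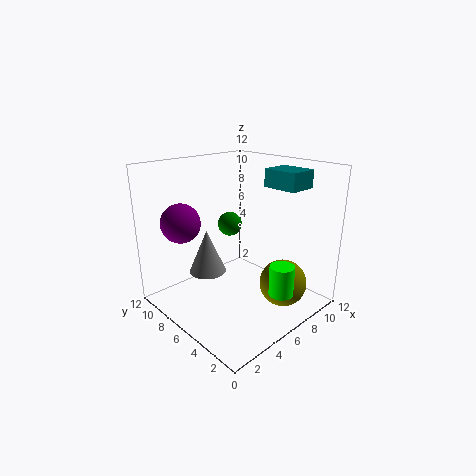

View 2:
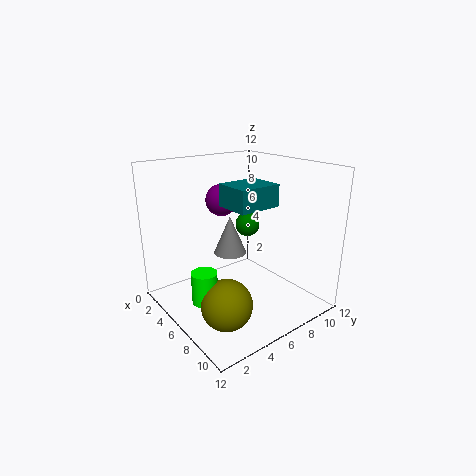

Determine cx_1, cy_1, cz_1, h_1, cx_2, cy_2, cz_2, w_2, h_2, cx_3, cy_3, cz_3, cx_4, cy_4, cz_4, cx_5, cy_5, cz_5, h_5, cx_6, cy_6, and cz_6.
cx_1 = 3.5, cy_1 = 7, cz_1 = 3.5, h_1 = 3.5, cx_2 = 8.5, cy_2 = 2.5, cz_2 = 10, w_2 = 2.5, h_2 = 1.5, cx_3 = 1.5, cy_3 = 7.5, cz_3 = 8, cx_4 = 6, cy_4 = 7, cz_4 = 7, cx_5 = 7, cy_5 = 2, cz_5 = 2, h_5 = 2.5, cx_6 = 8.5, cy_6 = 3, cz_6 = 2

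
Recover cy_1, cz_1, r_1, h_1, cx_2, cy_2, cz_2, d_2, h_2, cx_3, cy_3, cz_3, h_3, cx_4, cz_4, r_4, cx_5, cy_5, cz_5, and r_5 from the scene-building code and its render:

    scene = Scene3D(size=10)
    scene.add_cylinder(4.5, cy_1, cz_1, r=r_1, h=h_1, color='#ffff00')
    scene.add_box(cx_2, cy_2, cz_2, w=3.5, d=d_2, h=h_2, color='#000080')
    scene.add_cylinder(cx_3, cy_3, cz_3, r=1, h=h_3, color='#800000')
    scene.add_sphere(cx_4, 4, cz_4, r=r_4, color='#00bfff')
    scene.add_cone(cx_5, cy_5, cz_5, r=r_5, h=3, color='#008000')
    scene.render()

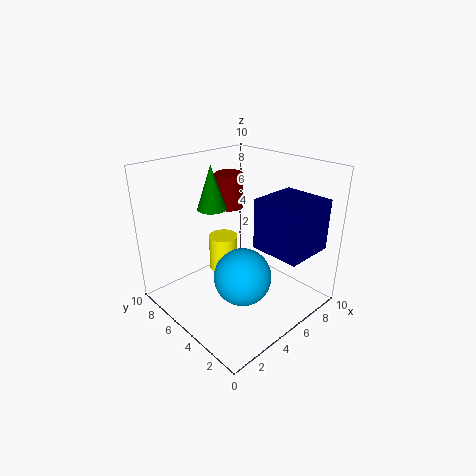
cy_1 = 6
cz_1 = 2.5
r_1 = 1
h_1 = 2.5
cx_2 = 5.5
cy_2 = 0.5
cz_2 = 4.5
d_2 = 3.5
h_2 = 3.5
cx_3 = 6
cy_3 = 7
cz_3 = 6.5
h_3 = 2.5
cx_4 = 4.5
cz_4 = 2.5
r_4 = 2
cx_5 = 4
cy_5 = 6.5
cz_5 = 7
r_5 = 1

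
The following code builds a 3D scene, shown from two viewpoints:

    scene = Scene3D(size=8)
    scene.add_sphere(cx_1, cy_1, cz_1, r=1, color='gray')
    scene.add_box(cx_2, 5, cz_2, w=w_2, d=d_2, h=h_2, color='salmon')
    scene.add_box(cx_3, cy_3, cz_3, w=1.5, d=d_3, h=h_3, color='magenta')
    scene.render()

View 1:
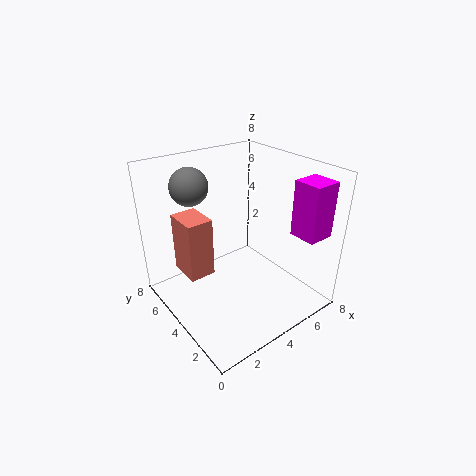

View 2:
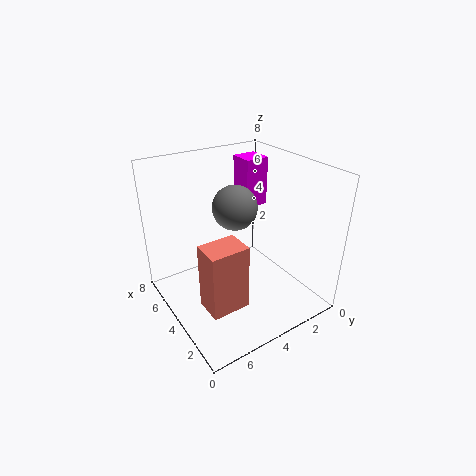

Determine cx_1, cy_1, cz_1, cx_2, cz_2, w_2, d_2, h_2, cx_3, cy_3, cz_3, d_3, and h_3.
cx_1 = 2
cy_1 = 5.5
cz_1 = 7
cx_2 = 1.5
cz_2 = 1.5
w_2 = 1.5
d_2 = 2
h_2 = 3.5
cx_3 = 6
cy_3 = 0.5
cz_3 = 4.5
d_3 = 1.5
h_3 = 3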